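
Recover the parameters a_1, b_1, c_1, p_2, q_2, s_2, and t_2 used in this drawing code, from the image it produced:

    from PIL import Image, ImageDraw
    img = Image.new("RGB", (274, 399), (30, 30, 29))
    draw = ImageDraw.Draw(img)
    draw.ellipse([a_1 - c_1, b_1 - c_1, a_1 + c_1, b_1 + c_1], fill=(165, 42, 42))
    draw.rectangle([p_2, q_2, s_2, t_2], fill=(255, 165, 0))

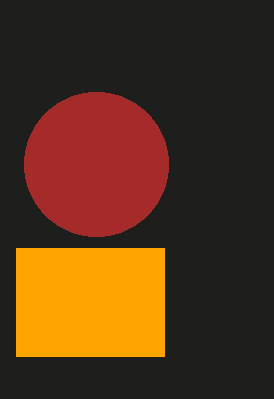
a_1 = 96; b_1 = 164; c_1 = 72; p_2 = 16; q_2 = 248; s_2 = 164; t_2 = 356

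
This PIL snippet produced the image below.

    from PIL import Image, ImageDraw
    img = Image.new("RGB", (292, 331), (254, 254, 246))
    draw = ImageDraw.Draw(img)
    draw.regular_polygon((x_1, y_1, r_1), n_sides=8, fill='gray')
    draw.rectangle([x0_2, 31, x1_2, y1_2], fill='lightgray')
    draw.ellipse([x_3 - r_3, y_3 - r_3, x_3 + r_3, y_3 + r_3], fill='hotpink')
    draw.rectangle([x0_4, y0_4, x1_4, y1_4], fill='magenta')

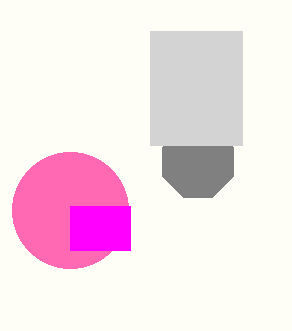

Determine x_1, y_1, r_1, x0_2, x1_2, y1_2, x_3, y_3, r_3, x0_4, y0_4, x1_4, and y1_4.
x_1 = 198
y_1 = 162
r_1 = 38
x0_2 = 150
x1_2 = 242
y1_2 = 145
x_3 = 70
y_3 = 210
r_3 = 58
x0_4 = 70
y0_4 = 206
x1_4 = 130
y1_4 = 250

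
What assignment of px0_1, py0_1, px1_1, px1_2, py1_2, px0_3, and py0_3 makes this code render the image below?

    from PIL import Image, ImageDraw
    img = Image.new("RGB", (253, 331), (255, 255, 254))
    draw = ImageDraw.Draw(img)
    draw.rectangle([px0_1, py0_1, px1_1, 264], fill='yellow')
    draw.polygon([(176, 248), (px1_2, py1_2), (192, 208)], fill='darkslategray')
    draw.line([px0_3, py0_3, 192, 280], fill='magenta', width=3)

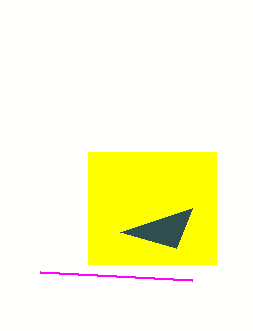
px0_1 = 88; py0_1 = 152; px1_1 = 216; px1_2 = 120; py1_2 = 232; px0_3 = 40; py0_3 = 272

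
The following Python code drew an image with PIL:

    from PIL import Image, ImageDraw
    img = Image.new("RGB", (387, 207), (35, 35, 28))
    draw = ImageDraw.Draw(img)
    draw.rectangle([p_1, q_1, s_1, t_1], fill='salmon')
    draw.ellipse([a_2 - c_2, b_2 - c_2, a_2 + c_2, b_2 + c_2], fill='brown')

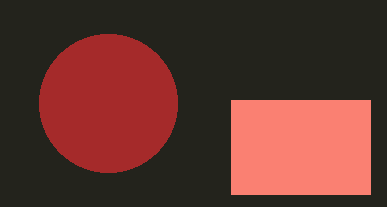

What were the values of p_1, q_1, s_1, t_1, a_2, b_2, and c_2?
p_1 = 231
q_1 = 100
s_1 = 370
t_1 = 194
a_2 = 108
b_2 = 103
c_2 = 69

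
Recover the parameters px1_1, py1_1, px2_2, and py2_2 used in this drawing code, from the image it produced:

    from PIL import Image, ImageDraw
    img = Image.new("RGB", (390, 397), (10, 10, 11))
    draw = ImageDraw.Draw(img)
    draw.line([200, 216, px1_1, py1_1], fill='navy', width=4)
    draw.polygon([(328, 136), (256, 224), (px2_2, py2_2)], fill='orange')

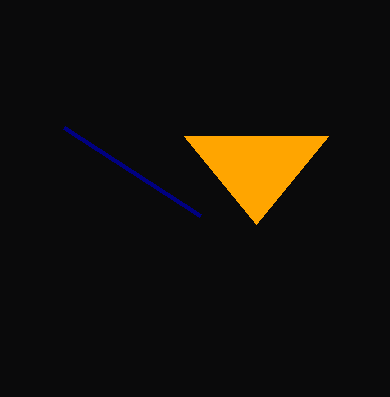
px1_1 = 64
py1_1 = 128
px2_2 = 184
py2_2 = 136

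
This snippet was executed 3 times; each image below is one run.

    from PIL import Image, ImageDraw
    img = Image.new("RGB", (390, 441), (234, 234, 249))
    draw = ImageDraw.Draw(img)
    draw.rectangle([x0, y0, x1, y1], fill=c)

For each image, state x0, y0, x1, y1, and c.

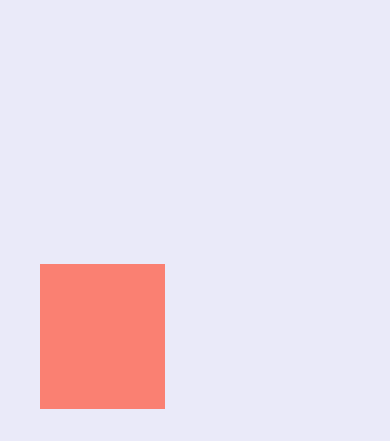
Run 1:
x0 = 40, y0 = 264, x1 = 164, y1 = 408, c = 'salmon'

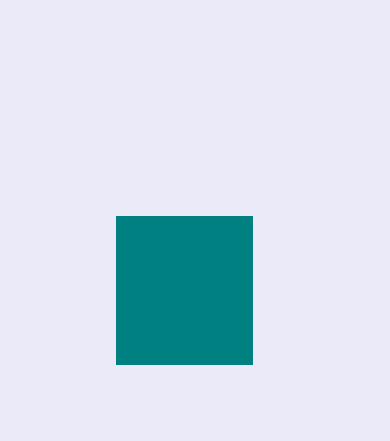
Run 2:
x0 = 116; y0 = 216; x1 = 252; y1 = 364; c = 'teal'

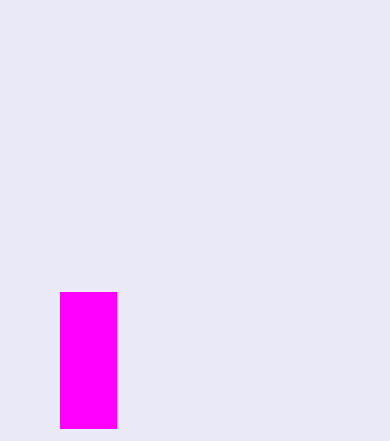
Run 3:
x0 = 60; y0 = 292; x1 = 116; y1 = 428; c = 'magenta'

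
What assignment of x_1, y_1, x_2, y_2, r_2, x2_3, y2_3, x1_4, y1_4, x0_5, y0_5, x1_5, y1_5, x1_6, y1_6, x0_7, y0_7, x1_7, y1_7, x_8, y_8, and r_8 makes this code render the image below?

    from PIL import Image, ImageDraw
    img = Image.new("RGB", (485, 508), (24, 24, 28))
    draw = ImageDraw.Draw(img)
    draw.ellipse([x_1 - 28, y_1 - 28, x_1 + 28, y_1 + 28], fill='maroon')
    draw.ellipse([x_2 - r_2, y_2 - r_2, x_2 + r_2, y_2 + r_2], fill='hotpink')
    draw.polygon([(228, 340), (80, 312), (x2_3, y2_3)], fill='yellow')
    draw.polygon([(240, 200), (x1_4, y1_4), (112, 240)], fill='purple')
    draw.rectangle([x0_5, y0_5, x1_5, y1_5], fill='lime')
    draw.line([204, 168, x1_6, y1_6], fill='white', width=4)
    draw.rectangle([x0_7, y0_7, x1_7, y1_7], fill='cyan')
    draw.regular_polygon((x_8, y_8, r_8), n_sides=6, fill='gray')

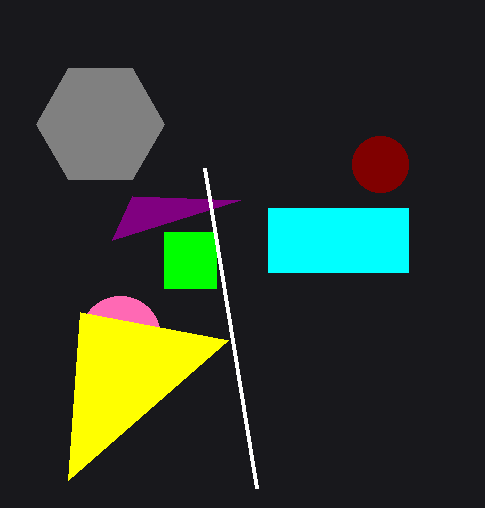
x_1 = 380
y_1 = 164
x_2 = 120
y_2 = 336
r_2 = 40
x2_3 = 68
y2_3 = 480
x1_4 = 132
y1_4 = 196
x0_5 = 164
y0_5 = 232
x1_5 = 216
y1_5 = 288
x1_6 = 256
y1_6 = 488
x0_7 = 268
y0_7 = 208
x1_7 = 408
y1_7 = 272
x_8 = 100
y_8 = 124
r_8 = 64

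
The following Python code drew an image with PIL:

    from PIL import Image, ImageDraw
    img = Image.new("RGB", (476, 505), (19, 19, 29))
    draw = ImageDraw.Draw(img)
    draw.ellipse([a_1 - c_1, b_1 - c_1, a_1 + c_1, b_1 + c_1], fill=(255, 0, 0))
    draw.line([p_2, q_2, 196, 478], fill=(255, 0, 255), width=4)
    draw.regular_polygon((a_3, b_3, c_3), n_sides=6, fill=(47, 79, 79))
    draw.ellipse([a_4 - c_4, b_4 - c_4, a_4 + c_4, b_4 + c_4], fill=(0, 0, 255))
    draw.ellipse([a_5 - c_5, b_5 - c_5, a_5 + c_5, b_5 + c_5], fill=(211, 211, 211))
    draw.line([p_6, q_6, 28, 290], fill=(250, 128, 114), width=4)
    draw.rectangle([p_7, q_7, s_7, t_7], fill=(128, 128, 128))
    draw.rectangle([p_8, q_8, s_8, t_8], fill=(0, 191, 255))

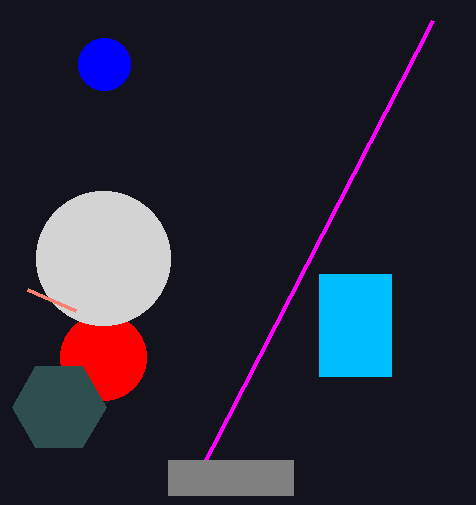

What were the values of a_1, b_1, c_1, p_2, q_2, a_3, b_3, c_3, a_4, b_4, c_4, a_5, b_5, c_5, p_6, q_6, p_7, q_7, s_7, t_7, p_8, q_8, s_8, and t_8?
a_1 = 103
b_1 = 357
c_1 = 43
p_2 = 432
q_2 = 21
a_3 = 59
b_3 = 407
c_3 = 47
a_4 = 104
b_4 = 64
c_4 = 26
a_5 = 103
b_5 = 258
c_5 = 67
p_6 = 76
q_6 = 311
p_7 = 168
q_7 = 460
s_7 = 293
t_7 = 495
p_8 = 319
q_8 = 274
s_8 = 391
t_8 = 376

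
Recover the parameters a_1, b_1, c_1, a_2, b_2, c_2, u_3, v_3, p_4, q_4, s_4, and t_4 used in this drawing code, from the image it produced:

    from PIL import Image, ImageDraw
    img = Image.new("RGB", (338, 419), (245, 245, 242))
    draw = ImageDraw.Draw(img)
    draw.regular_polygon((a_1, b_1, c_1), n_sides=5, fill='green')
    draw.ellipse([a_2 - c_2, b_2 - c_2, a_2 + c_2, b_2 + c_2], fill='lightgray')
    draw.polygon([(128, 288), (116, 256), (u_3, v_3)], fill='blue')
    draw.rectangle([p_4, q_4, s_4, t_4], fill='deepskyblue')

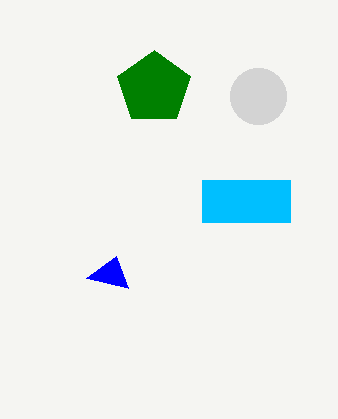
a_1 = 154, b_1 = 88, c_1 = 38, a_2 = 258, b_2 = 96, c_2 = 28, u_3 = 86, v_3 = 278, p_4 = 202, q_4 = 180, s_4 = 290, t_4 = 222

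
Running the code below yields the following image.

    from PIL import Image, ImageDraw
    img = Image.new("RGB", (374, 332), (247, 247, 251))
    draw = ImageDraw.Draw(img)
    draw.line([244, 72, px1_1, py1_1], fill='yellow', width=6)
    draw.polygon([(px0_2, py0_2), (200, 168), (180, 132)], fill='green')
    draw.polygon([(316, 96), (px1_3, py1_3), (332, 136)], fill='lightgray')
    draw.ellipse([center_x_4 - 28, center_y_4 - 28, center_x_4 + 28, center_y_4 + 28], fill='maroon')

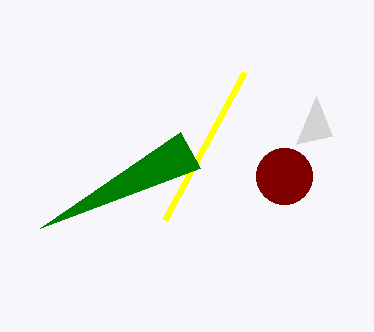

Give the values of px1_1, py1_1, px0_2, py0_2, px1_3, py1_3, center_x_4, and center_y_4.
px1_1 = 164, py1_1 = 220, px0_2 = 40, py0_2 = 228, px1_3 = 296, py1_3 = 144, center_x_4 = 284, center_y_4 = 176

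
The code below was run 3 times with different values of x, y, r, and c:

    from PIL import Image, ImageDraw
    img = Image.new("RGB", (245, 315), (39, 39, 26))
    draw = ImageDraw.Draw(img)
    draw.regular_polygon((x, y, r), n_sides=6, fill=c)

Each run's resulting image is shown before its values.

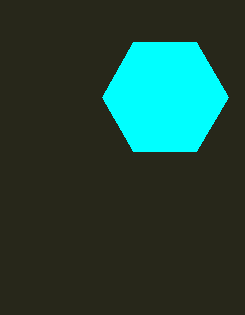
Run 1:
x = 165
y = 97
r = 63
c = 'cyan'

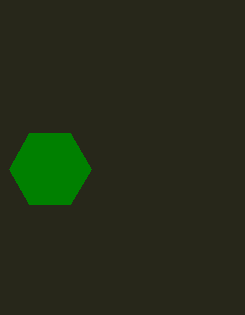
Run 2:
x = 50
y = 169
r = 41
c = 'green'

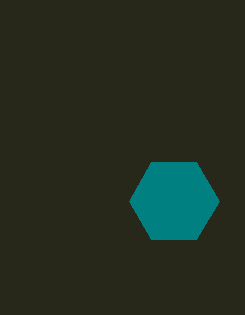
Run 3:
x = 174
y = 201
r = 45
c = 'teal'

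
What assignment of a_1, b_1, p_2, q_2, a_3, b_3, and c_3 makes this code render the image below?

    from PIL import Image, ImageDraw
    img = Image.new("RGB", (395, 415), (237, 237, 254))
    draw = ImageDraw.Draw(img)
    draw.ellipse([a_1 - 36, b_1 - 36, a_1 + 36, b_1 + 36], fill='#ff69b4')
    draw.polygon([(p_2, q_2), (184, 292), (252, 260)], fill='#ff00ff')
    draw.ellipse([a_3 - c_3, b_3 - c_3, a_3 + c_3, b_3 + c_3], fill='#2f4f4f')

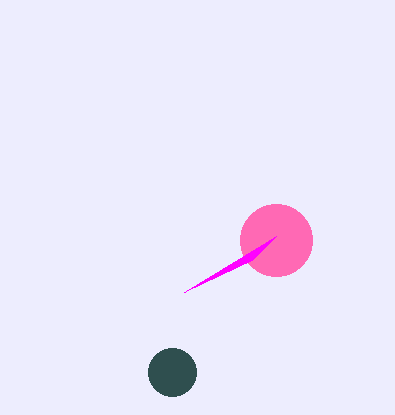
a_1 = 276, b_1 = 240, p_2 = 276, q_2 = 236, a_3 = 172, b_3 = 372, c_3 = 24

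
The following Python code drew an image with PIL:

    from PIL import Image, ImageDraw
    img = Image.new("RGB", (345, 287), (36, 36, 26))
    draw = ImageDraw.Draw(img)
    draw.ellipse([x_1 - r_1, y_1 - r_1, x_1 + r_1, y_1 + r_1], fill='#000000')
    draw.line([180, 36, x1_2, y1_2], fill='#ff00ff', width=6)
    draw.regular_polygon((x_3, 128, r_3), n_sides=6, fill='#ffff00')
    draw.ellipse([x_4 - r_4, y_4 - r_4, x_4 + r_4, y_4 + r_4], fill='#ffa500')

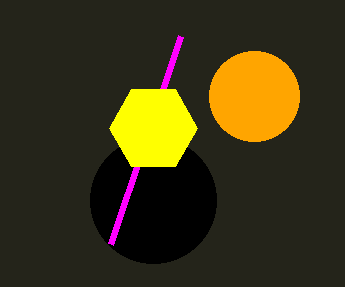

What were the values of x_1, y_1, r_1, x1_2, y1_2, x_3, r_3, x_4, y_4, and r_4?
x_1 = 153; y_1 = 200; r_1 = 63; x1_2 = 110; y1_2 = 244; x_3 = 153; r_3 = 44; x_4 = 254; y_4 = 96; r_4 = 45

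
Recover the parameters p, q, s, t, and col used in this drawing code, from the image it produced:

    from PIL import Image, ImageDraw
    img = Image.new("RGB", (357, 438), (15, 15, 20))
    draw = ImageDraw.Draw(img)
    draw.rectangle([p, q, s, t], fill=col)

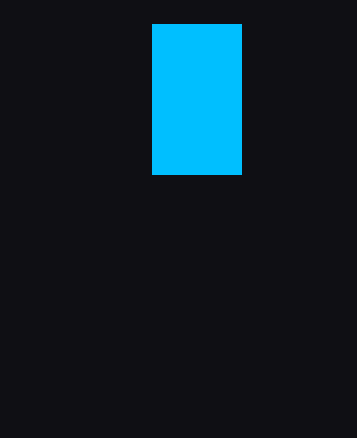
p = 152; q = 24; s = 241; t = 174; col = 'deepskyblue'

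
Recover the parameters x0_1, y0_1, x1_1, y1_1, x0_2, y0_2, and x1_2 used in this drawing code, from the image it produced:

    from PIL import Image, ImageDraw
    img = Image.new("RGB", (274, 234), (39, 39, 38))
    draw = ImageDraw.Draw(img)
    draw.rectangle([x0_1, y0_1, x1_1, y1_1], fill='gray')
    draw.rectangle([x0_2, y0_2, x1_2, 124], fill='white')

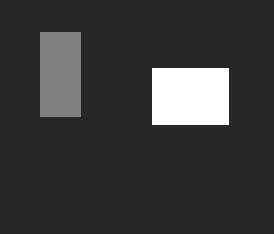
x0_1 = 40; y0_1 = 32; x1_1 = 80; y1_1 = 116; x0_2 = 152; y0_2 = 68; x1_2 = 228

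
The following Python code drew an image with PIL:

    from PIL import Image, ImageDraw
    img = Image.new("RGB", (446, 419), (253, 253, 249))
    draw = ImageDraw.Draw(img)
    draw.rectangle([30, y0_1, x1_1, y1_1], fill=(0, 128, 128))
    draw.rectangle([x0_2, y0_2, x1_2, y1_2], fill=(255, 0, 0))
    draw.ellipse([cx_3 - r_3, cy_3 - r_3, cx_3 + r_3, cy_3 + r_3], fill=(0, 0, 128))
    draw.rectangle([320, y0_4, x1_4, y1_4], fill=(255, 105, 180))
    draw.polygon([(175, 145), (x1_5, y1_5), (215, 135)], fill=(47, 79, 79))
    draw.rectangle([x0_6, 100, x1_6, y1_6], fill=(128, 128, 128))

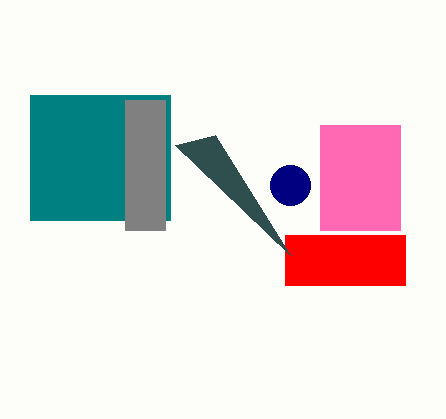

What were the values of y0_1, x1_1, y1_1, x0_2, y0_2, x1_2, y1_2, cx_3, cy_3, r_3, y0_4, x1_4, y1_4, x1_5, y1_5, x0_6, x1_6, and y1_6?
y0_1 = 95, x1_1 = 170, y1_1 = 220, x0_2 = 285, y0_2 = 235, x1_2 = 405, y1_2 = 285, cx_3 = 290, cy_3 = 185, r_3 = 20, y0_4 = 125, x1_4 = 400, y1_4 = 230, x1_5 = 290, y1_5 = 255, x0_6 = 125, x1_6 = 165, y1_6 = 230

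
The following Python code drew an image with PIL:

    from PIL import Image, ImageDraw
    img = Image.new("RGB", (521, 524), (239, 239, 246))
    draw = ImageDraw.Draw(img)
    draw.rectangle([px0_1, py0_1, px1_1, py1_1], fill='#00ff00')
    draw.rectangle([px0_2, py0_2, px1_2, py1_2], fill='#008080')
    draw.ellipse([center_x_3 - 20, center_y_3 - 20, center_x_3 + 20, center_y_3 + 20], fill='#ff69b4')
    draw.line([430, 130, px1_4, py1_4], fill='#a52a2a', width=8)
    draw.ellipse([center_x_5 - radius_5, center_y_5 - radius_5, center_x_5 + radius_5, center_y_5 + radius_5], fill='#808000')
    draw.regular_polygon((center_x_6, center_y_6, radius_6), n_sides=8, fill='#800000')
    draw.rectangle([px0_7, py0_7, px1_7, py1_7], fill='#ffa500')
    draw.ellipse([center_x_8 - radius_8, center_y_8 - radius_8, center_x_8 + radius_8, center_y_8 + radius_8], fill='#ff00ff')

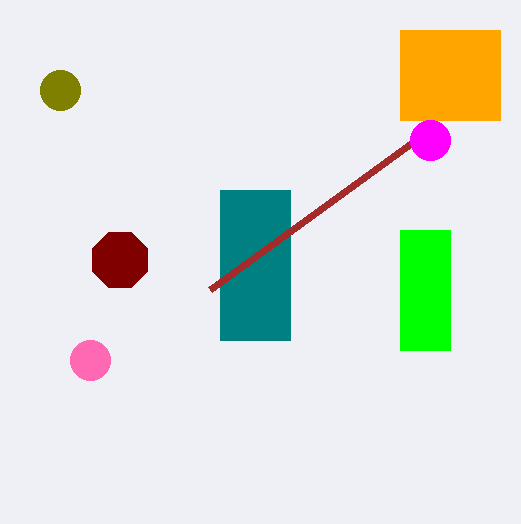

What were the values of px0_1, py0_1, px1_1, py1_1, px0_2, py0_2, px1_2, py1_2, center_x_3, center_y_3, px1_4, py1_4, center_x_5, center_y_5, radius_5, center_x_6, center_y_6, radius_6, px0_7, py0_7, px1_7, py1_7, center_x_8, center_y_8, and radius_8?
px0_1 = 400, py0_1 = 230, px1_1 = 450, py1_1 = 350, px0_2 = 220, py0_2 = 190, px1_2 = 290, py1_2 = 340, center_x_3 = 90, center_y_3 = 360, px1_4 = 210, py1_4 = 290, center_x_5 = 60, center_y_5 = 90, radius_5 = 20, center_x_6 = 120, center_y_6 = 260, radius_6 = 30, px0_7 = 400, py0_7 = 30, px1_7 = 500, py1_7 = 120, center_x_8 = 430, center_y_8 = 140, radius_8 = 20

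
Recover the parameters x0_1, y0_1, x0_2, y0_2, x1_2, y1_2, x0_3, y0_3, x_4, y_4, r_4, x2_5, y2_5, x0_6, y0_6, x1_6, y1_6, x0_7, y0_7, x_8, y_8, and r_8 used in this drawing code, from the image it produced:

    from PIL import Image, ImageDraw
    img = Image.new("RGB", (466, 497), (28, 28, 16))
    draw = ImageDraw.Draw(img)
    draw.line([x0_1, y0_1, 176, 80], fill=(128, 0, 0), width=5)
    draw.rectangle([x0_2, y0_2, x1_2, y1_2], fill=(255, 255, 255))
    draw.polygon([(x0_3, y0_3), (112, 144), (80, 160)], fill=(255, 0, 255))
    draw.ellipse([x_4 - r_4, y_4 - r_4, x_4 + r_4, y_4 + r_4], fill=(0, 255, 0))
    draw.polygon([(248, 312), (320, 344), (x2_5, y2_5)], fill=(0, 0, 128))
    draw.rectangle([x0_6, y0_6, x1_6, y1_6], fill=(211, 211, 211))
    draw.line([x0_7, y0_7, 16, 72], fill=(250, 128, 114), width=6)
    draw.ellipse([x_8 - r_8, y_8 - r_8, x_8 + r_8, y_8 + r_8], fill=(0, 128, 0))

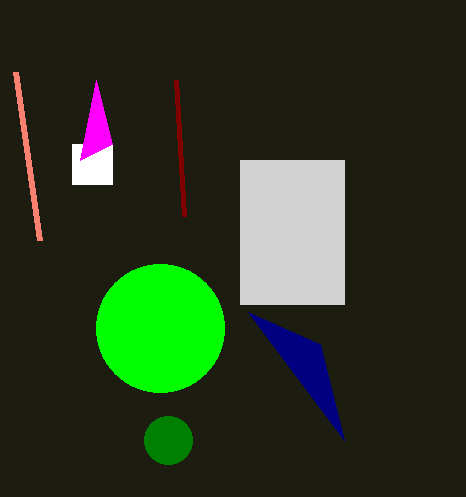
x0_1 = 184
y0_1 = 216
x0_2 = 72
y0_2 = 144
x1_2 = 112
y1_2 = 184
x0_3 = 96
y0_3 = 80
x_4 = 160
y_4 = 328
r_4 = 64
x2_5 = 344
y2_5 = 440
x0_6 = 240
y0_6 = 160
x1_6 = 344
y1_6 = 304
x0_7 = 40
y0_7 = 240
x_8 = 168
y_8 = 440
r_8 = 24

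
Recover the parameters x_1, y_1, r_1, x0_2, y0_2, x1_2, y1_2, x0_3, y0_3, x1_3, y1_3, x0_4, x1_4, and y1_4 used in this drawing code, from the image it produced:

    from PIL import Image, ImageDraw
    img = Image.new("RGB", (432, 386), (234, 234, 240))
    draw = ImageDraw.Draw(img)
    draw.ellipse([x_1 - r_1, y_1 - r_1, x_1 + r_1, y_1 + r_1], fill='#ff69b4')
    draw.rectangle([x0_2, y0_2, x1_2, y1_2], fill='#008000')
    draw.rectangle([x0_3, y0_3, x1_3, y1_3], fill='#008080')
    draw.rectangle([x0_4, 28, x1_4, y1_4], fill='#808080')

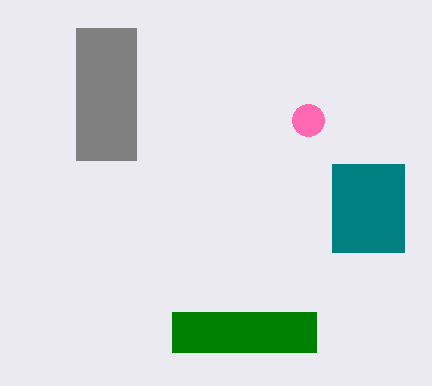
x_1 = 308
y_1 = 120
r_1 = 16
x0_2 = 172
y0_2 = 312
x1_2 = 316
y1_2 = 352
x0_3 = 332
y0_3 = 164
x1_3 = 404
y1_3 = 252
x0_4 = 76
x1_4 = 136
y1_4 = 160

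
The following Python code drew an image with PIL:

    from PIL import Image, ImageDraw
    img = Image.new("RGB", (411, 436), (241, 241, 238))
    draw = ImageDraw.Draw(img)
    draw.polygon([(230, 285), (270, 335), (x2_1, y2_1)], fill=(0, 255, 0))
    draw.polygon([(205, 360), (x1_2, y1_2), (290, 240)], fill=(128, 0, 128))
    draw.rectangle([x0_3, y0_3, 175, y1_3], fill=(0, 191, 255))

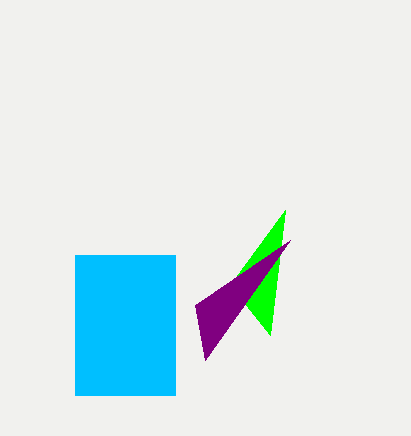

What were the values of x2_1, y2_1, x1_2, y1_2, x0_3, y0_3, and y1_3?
x2_1 = 285
y2_1 = 210
x1_2 = 195
y1_2 = 305
x0_3 = 75
y0_3 = 255
y1_3 = 395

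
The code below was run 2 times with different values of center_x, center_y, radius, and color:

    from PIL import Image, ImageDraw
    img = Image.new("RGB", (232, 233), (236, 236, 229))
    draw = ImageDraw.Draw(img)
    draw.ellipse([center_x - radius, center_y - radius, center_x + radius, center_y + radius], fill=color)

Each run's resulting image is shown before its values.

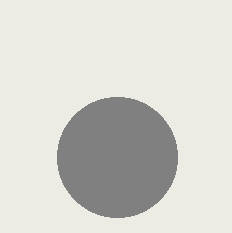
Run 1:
center_x = 117, center_y = 157, radius = 60, color = 'gray'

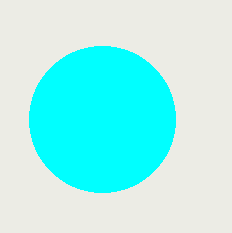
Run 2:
center_x = 102
center_y = 119
radius = 73
color = 'cyan'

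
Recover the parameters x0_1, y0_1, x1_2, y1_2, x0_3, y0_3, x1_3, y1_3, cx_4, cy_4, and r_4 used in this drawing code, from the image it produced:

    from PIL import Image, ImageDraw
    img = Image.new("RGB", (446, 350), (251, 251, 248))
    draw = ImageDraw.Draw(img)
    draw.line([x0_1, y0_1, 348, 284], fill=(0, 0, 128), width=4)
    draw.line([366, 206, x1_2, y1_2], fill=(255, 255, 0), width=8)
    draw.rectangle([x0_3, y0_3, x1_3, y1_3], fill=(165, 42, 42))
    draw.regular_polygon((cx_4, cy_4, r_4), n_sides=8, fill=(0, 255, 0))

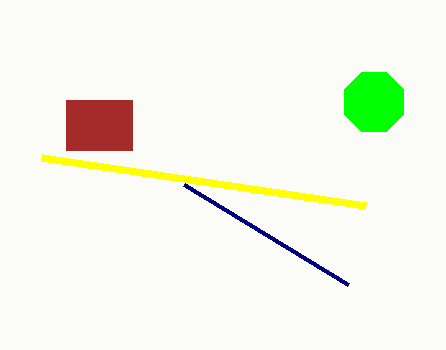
x0_1 = 184, y0_1 = 184, x1_2 = 42, y1_2 = 158, x0_3 = 66, y0_3 = 100, x1_3 = 132, y1_3 = 150, cx_4 = 374, cy_4 = 102, r_4 = 32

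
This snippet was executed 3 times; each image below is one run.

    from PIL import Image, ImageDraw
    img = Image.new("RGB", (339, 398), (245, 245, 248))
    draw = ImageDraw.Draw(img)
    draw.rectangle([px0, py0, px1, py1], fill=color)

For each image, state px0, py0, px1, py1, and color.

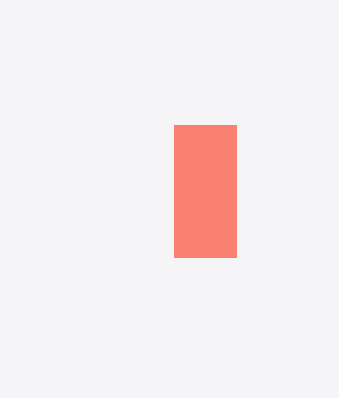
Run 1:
px0 = 174
py0 = 125
px1 = 236
py1 = 257
color = 'salmon'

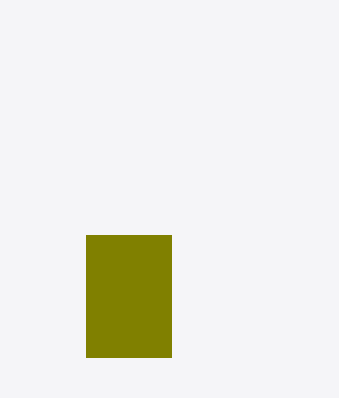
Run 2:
px0 = 86
py0 = 235
px1 = 171
py1 = 357
color = 'olive'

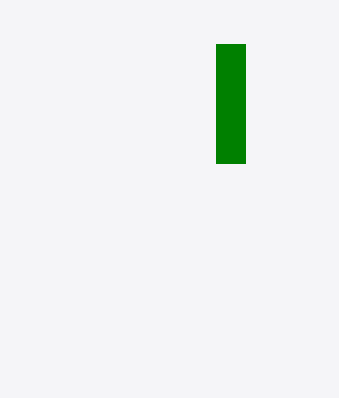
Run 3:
px0 = 216
py0 = 44
px1 = 245
py1 = 163
color = 'green'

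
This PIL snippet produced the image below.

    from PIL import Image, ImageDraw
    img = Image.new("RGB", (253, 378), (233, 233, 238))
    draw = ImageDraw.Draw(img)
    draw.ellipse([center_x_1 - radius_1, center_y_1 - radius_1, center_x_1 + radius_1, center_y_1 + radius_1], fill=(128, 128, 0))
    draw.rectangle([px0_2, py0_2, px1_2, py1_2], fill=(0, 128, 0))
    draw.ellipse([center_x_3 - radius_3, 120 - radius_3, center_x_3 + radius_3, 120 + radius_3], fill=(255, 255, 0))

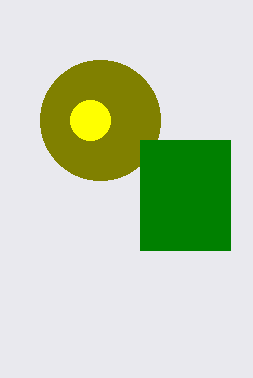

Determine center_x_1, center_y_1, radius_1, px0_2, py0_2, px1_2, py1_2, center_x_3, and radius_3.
center_x_1 = 100, center_y_1 = 120, radius_1 = 60, px0_2 = 140, py0_2 = 140, px1_2 = 230, py1_2 = 250, center_x_3 = 90, radius_3 = 20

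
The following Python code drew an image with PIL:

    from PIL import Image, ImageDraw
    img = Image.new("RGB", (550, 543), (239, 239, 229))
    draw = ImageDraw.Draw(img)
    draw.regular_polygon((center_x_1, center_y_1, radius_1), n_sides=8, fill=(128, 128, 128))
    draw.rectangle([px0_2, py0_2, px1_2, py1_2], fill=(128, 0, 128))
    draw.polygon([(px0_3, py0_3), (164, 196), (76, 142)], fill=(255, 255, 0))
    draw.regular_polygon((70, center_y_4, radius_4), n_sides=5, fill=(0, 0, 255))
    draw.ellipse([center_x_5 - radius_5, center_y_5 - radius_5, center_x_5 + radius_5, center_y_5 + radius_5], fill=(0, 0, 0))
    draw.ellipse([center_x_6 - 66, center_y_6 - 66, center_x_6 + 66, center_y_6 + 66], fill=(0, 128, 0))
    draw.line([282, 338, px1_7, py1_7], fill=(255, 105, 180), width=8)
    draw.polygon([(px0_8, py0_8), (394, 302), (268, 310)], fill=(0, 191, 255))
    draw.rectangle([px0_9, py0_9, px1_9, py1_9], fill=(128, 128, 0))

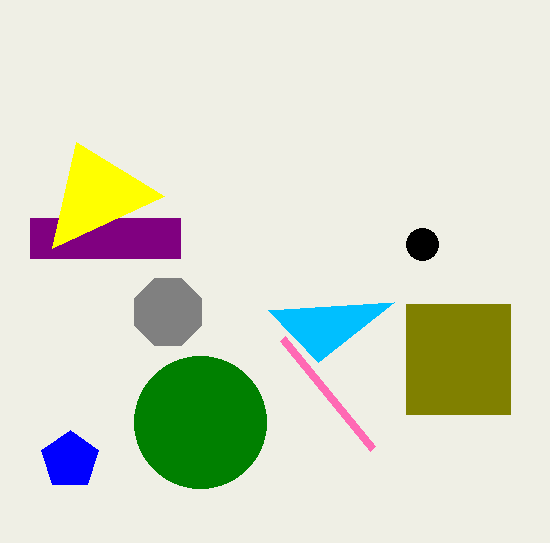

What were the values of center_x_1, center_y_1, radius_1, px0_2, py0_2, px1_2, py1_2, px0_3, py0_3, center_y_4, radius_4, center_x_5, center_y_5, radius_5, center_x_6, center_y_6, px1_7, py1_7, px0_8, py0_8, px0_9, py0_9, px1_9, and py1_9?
center_x_1 = 168; center_y_1 = 312; radius_1 = 36; px0_2 = 30; py0_2 = 218; px1_2 = 180; py1_2 = 258; px0_3 = 52; py0_3 = 248; center_y_4 = 460; radius_4 = 30; center_x_5 = 422; center_y_5 = 244; radius_5 = 16; center_x_6 = 200; center_y_6 = 422; px1_7 = 372; py1_7 = 448; px0_8 = 318; py0_8 = 362; px0_9 = 406; py0_9 = 304; px1_9 = 510; py1_9 = 414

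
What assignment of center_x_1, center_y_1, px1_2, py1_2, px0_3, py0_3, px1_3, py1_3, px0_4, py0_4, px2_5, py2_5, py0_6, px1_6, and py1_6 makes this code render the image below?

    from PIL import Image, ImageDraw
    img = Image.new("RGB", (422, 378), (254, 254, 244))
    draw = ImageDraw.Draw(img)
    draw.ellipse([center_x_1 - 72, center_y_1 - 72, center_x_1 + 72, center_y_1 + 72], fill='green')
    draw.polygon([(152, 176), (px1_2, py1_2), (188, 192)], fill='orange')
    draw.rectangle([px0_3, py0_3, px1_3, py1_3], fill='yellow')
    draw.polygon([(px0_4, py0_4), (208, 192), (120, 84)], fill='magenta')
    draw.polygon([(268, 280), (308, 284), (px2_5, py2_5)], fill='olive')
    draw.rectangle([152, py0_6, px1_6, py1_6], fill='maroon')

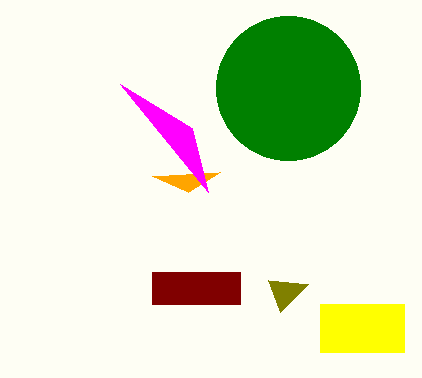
center_x_1 = 288; center_y_1 = 88; px1_2 = 220; py1_2 = 172; px0_3 = 320; py0_3 = 304; px1_3 = 404; py1_3 = 352; px0_4 = 192; py0_4 = 128; px2_5 = 280; py2_5 = 312; py0_6 = 272; px1_6 = 240; py1_6 = 304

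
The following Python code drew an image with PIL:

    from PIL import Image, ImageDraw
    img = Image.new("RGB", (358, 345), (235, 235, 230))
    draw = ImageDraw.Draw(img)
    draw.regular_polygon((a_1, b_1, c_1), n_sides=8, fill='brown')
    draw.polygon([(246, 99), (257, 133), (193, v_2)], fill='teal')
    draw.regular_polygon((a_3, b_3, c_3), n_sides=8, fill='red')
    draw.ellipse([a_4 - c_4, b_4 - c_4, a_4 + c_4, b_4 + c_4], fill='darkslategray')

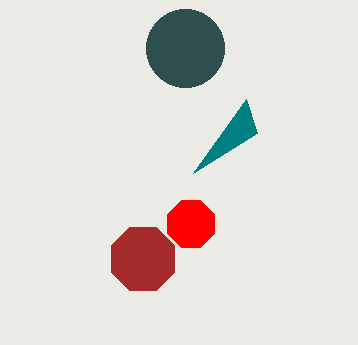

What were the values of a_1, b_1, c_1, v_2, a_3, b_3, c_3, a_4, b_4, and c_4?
a_1 = 143, b_1 = 259, c_1 = 34, v_2 = 173, a_3 = 191, b_3 = 224, c_3 = 25, a_4 = 185, b_4 = 48, c_4 = 39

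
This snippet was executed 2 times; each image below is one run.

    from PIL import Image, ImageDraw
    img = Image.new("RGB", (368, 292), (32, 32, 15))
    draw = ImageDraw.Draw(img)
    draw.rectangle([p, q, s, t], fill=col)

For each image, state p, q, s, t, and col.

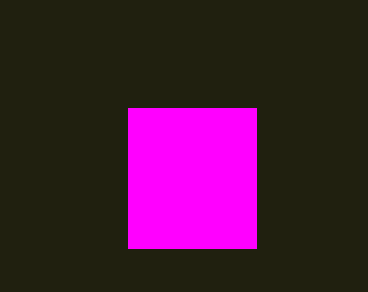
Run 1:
p = 128; q = 108; s = 256; t = 248; col = 'magenta'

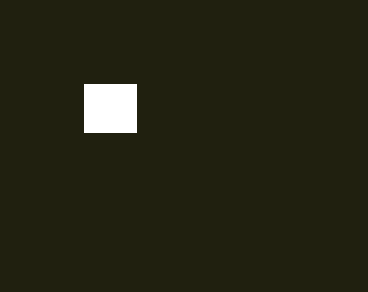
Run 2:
p = 84, q = 84, s = 136, t = 132, col = 'white'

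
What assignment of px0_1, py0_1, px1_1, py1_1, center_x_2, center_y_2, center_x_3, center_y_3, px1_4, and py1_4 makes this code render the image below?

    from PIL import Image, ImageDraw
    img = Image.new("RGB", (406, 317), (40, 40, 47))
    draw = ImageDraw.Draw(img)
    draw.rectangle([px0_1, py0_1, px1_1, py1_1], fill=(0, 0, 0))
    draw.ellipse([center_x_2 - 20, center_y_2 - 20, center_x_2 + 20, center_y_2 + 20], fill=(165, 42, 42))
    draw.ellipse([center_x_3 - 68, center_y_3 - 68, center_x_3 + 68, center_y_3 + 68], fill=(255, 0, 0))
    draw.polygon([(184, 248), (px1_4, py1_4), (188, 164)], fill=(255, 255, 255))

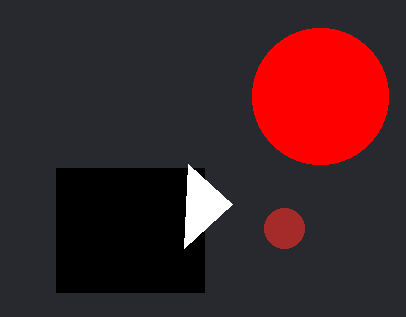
px0_1 = 56, py0_1 = 168, px1_1 = 204, py1_1 = 292, center_x_2 = 284, center_y_2 = 228, center_x_3 = 320, center_y_3 = 96, px1_4 = 232, py1_4 = 204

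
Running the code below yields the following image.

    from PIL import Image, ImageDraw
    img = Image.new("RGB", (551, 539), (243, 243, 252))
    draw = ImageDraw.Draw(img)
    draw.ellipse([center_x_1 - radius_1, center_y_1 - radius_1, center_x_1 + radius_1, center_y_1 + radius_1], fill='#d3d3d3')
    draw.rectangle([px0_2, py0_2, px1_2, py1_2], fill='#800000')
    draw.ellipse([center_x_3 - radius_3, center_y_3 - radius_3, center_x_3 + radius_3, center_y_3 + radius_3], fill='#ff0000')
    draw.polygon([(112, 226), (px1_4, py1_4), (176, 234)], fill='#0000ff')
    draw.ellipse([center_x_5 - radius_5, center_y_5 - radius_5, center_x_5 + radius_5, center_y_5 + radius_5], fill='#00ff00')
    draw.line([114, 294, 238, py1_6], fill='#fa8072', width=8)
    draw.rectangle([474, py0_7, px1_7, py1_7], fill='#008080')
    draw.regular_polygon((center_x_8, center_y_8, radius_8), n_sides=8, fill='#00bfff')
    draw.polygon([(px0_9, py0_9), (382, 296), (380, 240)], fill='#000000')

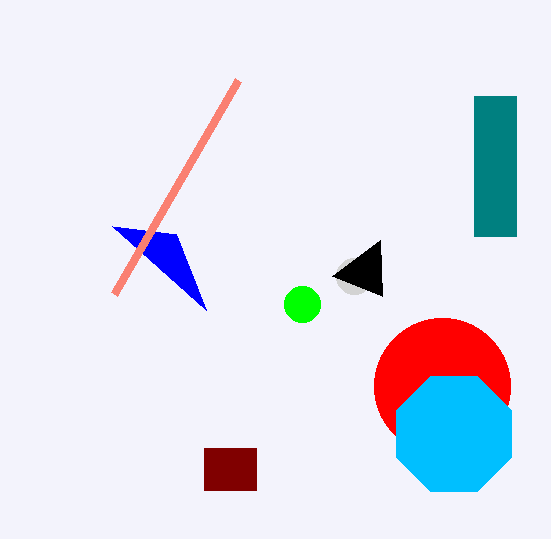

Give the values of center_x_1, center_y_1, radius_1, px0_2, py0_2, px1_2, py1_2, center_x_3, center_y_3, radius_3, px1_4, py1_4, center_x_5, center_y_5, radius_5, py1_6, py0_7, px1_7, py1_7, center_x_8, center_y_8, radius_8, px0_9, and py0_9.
center_x_1 = 354
center_y_1 = 276
radius_1 = 18
px0_2 = 204
py0_2 = 448
px1_2 = 256
py1_2 = 490
center_x_3 = 442
center_y_3 = 386
radius_3 = 68
px1_4 = 206
py1_4 = 310
center_x_5 = 302
center_y_5 = 304
radius_5 = 18
py1_6 = 80
py0_7 = 96
px1_7 = 516
py1_7 = 236
center_x_8 = 454
center_y_8 = 434
radius_8 = 62
px0_9 = 332
py0_9 = 276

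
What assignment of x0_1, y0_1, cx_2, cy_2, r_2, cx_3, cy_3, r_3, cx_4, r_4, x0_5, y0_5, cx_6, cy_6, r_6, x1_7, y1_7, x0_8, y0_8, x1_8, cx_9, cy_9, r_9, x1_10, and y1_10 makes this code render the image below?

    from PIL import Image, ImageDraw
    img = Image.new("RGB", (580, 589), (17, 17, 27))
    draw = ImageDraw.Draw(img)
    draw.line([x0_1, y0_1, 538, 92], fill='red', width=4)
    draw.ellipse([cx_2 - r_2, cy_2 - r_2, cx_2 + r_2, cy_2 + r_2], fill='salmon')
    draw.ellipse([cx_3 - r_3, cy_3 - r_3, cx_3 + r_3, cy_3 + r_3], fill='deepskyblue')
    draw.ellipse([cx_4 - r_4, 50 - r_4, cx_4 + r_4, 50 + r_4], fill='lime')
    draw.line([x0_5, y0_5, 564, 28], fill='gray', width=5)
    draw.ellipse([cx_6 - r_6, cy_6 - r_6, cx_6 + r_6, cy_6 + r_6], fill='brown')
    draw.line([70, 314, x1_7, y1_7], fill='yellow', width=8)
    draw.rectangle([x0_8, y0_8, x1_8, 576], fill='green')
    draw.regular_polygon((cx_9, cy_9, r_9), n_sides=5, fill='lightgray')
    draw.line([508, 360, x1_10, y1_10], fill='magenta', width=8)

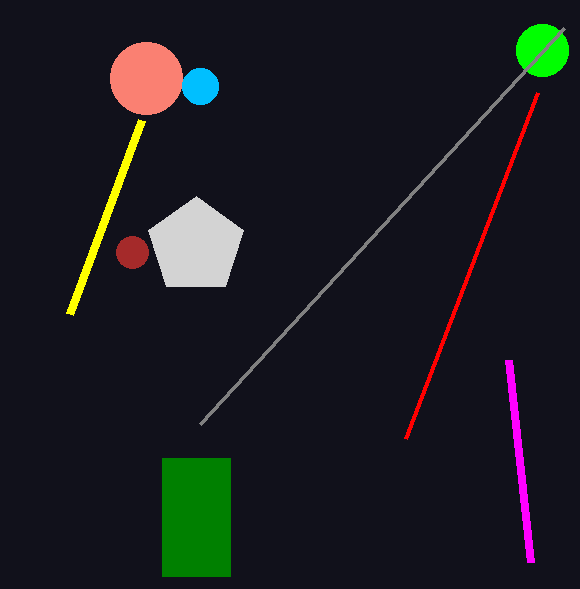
x0_1 = 406; y0_1 = 438; cx_2 = 146; cy_2 = 78; r_2 = 36; cx_3 = 200; cy_3 = 86; r_3 = 18; cx_4 = 542; r_4 = 26; x0_5 = 200; y0_5 = 424; cx_6 = 132; cy_6 = 252; r_6 = 16; x1_7 = 142; y1_7 = 120; x0_8 = 162; y0_8 = 458; x1_8 = 230; cx_9 = 196; cy_9 = 246; r_9 = 50; x1_10 = 530; y1_10 = 562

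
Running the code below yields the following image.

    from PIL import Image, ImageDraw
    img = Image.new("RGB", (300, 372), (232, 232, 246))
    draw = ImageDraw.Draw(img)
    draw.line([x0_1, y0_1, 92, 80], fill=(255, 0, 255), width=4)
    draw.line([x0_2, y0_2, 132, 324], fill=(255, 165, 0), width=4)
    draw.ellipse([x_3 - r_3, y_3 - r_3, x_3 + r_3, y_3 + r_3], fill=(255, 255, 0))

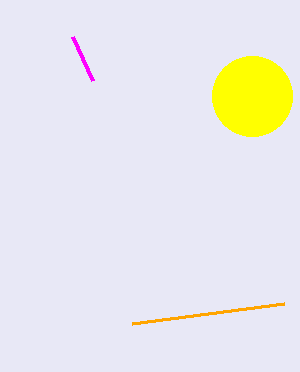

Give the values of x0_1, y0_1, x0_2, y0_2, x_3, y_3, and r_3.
x0_1 = 72
y0_1 = 36
x0_2 = 284
y0_2 = 304
x_3 = 252
y_3 = 96
r_3 = 40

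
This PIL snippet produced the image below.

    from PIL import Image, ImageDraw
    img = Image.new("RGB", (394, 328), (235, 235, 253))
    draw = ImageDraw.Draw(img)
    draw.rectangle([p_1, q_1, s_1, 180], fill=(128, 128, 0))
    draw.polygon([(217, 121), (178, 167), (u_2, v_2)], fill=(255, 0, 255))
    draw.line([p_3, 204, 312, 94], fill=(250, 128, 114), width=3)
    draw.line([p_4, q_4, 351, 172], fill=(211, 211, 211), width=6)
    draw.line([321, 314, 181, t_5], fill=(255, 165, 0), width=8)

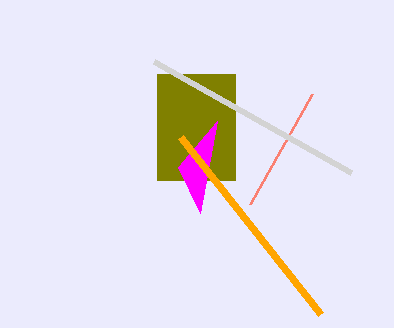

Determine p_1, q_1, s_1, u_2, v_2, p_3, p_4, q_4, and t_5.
p_1 = 157
q_1 = 74
s_1 = 235
u_2 = 200
v_2 = 213
p_3 = 250
p_4 = 154
q_4 = 61
t_5 = 137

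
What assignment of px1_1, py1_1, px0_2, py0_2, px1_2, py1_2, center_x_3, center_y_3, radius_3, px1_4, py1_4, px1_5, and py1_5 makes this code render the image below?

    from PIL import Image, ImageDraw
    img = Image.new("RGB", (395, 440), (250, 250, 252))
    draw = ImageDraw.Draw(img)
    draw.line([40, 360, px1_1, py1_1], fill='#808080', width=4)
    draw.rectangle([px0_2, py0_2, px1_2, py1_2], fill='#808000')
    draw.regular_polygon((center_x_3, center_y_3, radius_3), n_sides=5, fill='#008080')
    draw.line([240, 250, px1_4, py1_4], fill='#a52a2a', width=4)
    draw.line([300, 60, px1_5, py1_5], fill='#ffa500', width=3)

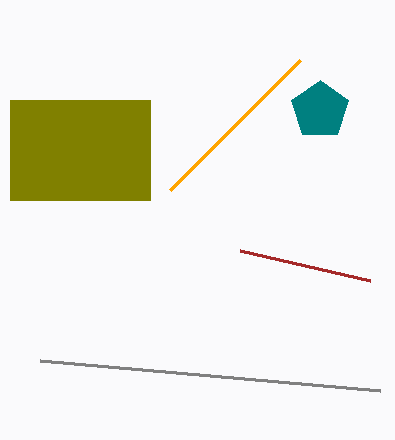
px1_1 = 380; py1_1 = 390; px0_2 = 10; py0_2 = 100; px1_2 = 150; py1_2 = 200; center_x_3 = 320; center_y_3 = 110; radius_3 = 30; px1_4 = 370; py1_4 = 280; px1_5 = 170; py1_5 = 190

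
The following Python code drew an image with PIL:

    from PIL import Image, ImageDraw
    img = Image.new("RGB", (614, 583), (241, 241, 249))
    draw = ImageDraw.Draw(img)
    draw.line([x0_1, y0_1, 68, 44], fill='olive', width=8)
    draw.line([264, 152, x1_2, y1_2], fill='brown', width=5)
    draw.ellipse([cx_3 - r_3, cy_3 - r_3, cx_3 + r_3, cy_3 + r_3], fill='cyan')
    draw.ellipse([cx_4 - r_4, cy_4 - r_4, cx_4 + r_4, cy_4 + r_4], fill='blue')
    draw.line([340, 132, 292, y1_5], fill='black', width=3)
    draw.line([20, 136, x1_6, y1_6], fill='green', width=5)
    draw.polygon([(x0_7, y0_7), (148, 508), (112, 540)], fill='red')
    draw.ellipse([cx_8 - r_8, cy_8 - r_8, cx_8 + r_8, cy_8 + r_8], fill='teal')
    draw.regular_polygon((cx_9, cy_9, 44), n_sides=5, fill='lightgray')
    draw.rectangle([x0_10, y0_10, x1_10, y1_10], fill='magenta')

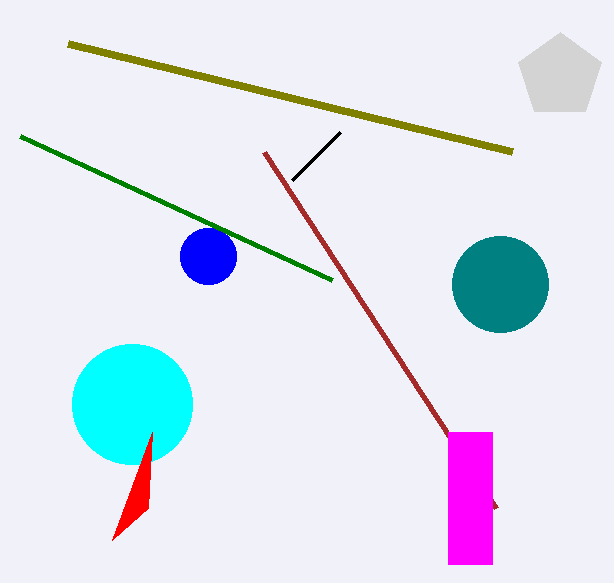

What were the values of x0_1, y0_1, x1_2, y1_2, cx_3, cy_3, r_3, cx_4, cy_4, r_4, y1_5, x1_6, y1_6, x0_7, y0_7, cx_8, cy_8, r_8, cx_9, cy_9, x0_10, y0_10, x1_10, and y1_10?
x0_1 = 512, y0_1 = 152, x1_2 = 496, y1_2 = 508, cx_3 = 132, cy_3 = 404, r_3 = 60, cx_4 = 208, cy_4 = 256, r_4 = 28, y1_5 = 180, x1_6 = 332, y1_6 = 280, x0_7 = 152, y0_7 = 432, cx_8 = 500, cy_8 = 284, r_8 = 48, cx_9 = 560, cy_9 = 76, x0_10 = 448, y0_10 = 432, x1_10 = 492, y1_10 = 564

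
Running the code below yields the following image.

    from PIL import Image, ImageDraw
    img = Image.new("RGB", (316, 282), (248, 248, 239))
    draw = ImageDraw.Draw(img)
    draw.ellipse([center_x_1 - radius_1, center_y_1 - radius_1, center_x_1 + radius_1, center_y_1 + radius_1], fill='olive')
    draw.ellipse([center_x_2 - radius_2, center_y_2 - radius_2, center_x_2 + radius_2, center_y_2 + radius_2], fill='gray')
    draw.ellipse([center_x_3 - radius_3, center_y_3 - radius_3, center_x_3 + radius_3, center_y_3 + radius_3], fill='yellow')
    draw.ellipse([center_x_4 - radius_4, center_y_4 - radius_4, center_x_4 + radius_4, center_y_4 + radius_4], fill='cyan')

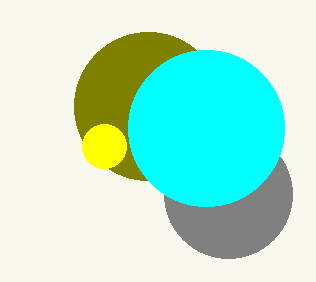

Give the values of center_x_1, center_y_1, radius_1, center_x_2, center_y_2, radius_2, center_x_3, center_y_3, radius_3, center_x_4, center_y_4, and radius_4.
center_x_1 = 148
center_y_1 = 106
radius_1 = 74
center_x_2 = 228
center_y_2 = 194
radius_2 = 64
center_x_3 = 104
center_y_3 = 146
radius_3 = 22
center_x_4 = 206
center_y_4 = 128
radius_4 = 78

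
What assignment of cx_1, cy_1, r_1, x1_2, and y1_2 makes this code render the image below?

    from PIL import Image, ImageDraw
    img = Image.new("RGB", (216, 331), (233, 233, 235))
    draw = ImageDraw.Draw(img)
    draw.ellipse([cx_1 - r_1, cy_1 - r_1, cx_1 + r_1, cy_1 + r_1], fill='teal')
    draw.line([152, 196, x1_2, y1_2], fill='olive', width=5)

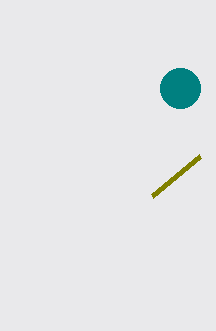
cx_1 = 180, cy_1 = 88, r_1 = 20, x1_2 = 200, y1_2 = 156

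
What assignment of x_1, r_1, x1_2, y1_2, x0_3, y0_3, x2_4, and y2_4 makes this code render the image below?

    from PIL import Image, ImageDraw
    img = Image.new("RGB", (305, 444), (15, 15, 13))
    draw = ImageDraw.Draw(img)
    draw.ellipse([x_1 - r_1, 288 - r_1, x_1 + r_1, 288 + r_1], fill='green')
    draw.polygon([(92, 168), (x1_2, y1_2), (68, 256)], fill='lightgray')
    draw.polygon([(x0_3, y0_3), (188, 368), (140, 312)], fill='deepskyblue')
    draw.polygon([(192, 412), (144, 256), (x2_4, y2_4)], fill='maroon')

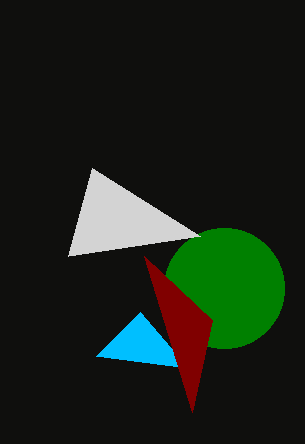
x_1 = 224; r_1 = 60; x1_2 = 200; y1_2 = 236; x0_3 = 96; y0_3 = 356; x2_4 = 212; y2_4 = 320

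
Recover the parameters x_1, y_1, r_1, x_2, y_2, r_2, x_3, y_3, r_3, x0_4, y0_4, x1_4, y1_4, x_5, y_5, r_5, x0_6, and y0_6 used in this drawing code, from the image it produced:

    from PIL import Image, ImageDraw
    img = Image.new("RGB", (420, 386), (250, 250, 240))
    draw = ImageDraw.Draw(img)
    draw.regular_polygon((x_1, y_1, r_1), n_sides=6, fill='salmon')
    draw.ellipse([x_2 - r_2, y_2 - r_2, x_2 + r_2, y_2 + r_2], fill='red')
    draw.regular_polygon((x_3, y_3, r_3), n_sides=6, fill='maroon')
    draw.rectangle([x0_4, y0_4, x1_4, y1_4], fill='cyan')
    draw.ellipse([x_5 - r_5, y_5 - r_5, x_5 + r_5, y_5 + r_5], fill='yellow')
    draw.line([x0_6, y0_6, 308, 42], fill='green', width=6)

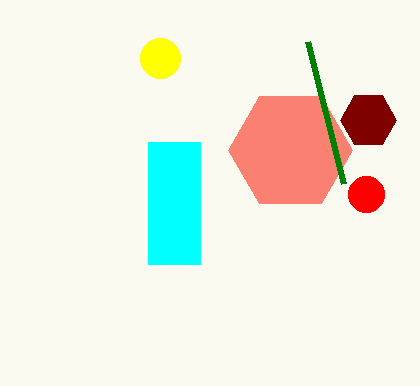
x_1 = 290, y_1 = 150, r_1 = 62, x_2 = 366, y_2 = 194, r_2 = 18, x_3 = 368, y_3 = 120, r_3 = 28, x0_4 = 148, y0_4 = 142, x1_4 = 200, y1_4 = 264, x_5 = 160, y_5 = 58, r_5 = 20, x0_6 = 344, y0_6 = 184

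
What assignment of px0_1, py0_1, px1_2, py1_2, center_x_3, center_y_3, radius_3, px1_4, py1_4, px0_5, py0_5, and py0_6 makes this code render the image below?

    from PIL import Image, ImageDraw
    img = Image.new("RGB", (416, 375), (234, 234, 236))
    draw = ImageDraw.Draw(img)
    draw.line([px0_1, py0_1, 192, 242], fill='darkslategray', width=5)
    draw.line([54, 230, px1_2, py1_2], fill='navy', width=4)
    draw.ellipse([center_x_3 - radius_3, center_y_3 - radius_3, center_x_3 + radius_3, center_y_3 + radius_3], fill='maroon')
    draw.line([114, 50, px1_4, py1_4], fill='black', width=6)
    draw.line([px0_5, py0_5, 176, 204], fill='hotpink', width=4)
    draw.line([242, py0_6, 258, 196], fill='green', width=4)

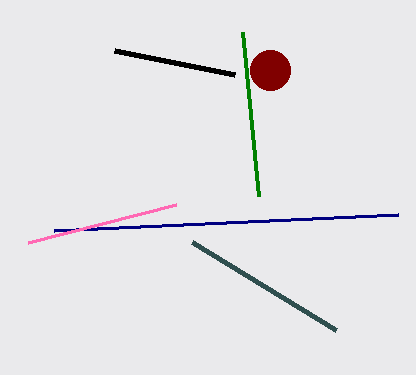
px0_1 = 336, py0_1 = 330, px1_2 = 398, py1_2 = 214, center_x_3 = 270, center_y_3 = 70, radius_3 = 20, px1_4 = 234, py1_4 = 74, px0_5 = 28, py0_5 = 242, py0_6 = 32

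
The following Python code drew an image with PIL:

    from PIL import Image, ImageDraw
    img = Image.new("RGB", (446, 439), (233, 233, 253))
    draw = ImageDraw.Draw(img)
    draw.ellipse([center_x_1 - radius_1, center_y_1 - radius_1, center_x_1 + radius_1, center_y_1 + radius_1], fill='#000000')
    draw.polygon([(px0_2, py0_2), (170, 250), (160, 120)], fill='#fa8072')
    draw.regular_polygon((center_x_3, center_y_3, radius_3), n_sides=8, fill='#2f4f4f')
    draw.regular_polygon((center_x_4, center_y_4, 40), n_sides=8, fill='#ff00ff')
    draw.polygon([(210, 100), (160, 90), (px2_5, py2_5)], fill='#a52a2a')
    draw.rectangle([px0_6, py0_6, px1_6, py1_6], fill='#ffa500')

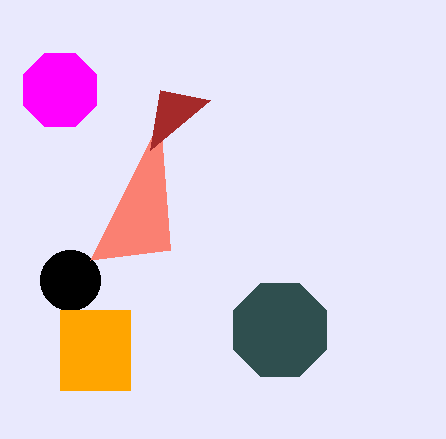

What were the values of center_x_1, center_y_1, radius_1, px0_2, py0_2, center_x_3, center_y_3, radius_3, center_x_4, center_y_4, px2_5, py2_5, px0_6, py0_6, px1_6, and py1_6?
center_x_1 = 70, center_y_1 = 280, radius_1 = 30, px0_2 = 90, py0_2 = 260, center_x_3 = 280, center_y_3 = 330, radius_3 = 50, center_x_4 = 60, center_y_4 = 90, px2_5 = 150, py2_5 = 150, px0_6 = 60, py0_6 = 310, px1_6 = 130, py1_6 = 390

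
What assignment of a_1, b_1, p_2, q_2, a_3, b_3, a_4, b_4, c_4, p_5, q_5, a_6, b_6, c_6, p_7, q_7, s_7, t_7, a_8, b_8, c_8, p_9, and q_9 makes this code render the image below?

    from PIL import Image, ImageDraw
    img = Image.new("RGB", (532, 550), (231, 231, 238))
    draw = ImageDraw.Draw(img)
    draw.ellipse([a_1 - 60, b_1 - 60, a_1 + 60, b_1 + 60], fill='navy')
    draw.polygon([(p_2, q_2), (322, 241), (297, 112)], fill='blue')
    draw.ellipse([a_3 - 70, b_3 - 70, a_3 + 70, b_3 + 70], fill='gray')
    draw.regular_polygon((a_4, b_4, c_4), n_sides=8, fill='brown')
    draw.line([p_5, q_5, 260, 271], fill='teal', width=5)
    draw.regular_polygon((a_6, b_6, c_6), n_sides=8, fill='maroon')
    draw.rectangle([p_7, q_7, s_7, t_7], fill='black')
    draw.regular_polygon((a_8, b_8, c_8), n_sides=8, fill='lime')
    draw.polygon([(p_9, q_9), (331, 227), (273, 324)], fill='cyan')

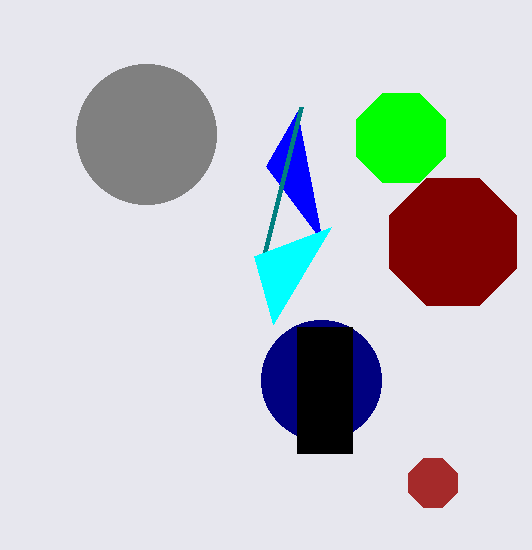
a_1 = 321; b_1 = 380; p_2 = 266; q_2 = 166; a_3 = 146; b_3 = 134; a_4 = 433; b_4 = 483; c_4 = 26; p_5 = 301; q_5 = 107; a_6 = 453; b_6 = 242; c_6 = 69; p_7 = 297; q_7 = 327; s_7 = 352; t_7 = 453; a_8 = 401; b_8 = 138; c_8 = 48; p_9 = 254; q_9 = 256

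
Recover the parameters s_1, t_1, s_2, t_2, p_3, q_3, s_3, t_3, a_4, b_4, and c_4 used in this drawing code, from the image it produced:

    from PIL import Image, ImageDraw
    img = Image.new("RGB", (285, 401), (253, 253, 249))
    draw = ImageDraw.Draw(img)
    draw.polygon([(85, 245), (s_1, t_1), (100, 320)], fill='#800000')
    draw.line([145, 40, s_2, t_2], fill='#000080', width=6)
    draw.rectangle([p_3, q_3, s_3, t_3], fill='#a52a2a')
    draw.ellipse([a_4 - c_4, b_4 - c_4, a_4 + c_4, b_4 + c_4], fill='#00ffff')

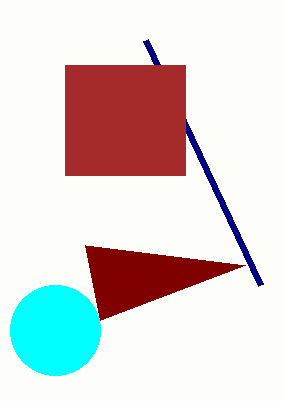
s_1 = 245, t_1 = 265, s_2 = 260, t_2 = 285, p_3 = 65, q_3 = 65, s_3 = 185, t_3 = 175, a_4 = 55, b_4 = 330, c_4 = 45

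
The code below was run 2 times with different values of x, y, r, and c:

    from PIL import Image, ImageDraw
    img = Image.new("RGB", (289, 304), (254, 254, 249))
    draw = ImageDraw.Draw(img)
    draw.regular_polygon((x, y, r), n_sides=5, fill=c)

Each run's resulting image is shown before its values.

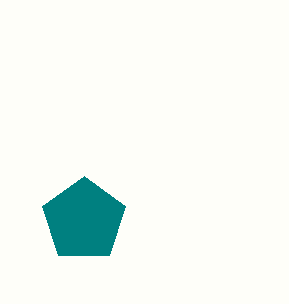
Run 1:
x = 84, y = 220, r = 44, c = 'teal'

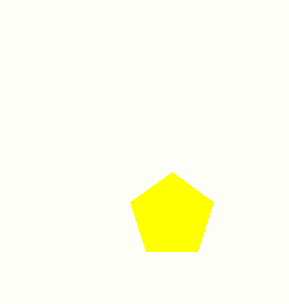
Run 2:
x = 172, y = 216, r = 44, c = 'yellow'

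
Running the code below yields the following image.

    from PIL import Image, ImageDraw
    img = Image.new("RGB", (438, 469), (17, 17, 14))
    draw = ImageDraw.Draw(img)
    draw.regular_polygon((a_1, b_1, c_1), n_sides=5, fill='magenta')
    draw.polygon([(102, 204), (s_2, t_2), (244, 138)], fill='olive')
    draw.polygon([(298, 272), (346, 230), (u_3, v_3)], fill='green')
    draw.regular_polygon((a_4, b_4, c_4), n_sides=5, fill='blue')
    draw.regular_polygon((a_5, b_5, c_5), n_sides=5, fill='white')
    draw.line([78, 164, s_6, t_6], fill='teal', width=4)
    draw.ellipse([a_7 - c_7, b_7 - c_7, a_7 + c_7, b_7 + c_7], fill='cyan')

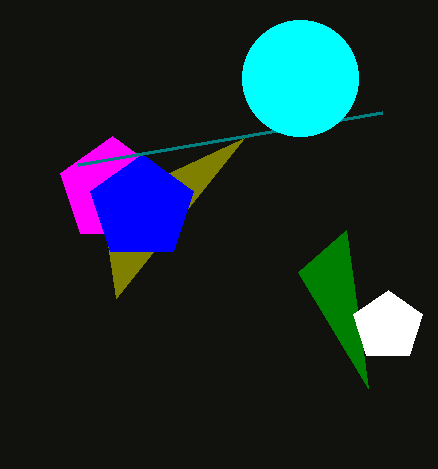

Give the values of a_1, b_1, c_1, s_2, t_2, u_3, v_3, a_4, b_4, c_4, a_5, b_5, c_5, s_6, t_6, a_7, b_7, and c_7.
a_1 = 112; b_1 = 190; c_1 = 54; s_2 = 116; t_2 = 298; u_3 = 368; v_3 = 388; a_4 = 142; b_4 = 208; c_4 = 54; a_5 = 388; b_5 = 326; c_5 = 36; s_6 = 382; t_6 = 112; a_7 = 300; b_7 = 78; c_7 = 58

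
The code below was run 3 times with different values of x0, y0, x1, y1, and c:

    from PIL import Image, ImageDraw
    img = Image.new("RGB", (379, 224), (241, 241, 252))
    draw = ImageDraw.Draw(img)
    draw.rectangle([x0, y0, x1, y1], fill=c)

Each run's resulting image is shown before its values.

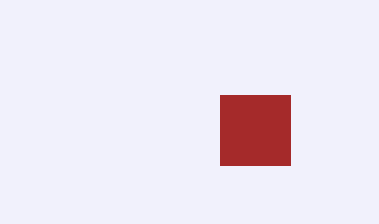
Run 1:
x0 = 220
y0 = 95
x1 = 290
y1 = 165
c = 'brown'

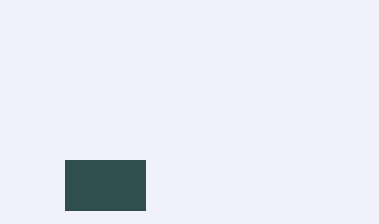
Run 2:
x0 = 65, y0 = 160, x1 = 145, y1 = 210, c = 'darkslategray'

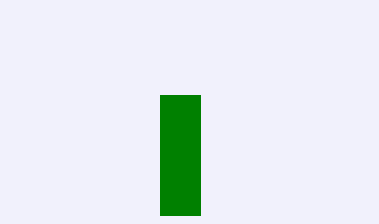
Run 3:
x0 = 160; y0 = 95; x1 = 200; y1 = 215; c = 'green'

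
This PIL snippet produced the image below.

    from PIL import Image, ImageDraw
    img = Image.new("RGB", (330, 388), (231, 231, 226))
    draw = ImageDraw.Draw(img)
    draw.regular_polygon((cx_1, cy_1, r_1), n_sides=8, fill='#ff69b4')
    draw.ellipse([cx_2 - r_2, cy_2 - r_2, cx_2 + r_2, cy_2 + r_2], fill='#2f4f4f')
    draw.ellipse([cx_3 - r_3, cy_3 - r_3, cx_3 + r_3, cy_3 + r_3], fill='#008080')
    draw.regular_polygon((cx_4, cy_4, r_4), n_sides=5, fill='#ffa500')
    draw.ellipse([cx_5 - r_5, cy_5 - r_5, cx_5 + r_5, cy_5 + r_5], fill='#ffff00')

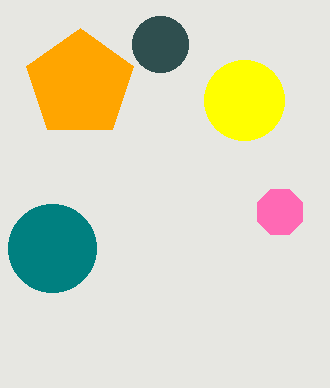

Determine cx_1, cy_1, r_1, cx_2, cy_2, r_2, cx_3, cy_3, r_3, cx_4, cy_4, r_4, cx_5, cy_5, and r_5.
cx_1 = 280; cy_1 = 212; r_1 = 24; cx_2 = 160; cy_2 = 44; r_2 = 28; cx_3 = 52; cy_3 = 248; r_3 = 44; cx_4 = 80; cy_4 = 84; r_4 = 56; cx_5 = 244; cy_5 = 100; r_5 = 40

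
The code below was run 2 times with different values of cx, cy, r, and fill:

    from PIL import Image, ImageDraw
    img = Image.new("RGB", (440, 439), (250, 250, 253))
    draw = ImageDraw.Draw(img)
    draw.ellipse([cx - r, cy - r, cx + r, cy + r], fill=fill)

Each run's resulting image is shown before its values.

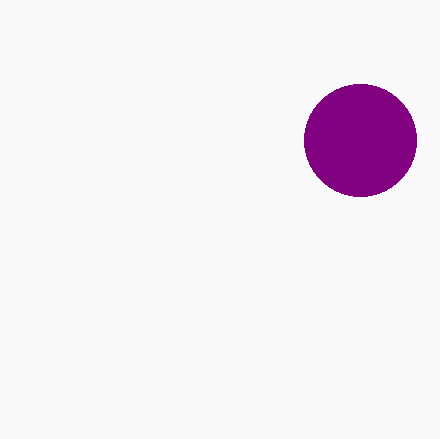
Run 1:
cx = 360, cy = 140, r = 56, fill = 'purple'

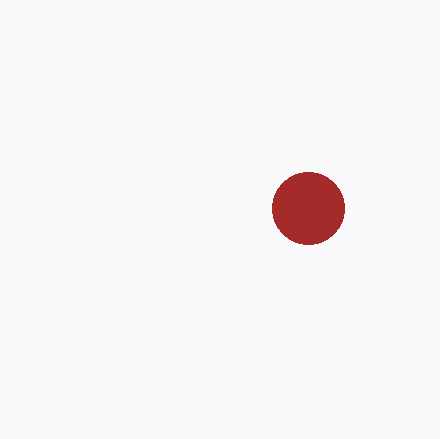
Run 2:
cx = 308, cy = 208, r = 36, fill = 'brown'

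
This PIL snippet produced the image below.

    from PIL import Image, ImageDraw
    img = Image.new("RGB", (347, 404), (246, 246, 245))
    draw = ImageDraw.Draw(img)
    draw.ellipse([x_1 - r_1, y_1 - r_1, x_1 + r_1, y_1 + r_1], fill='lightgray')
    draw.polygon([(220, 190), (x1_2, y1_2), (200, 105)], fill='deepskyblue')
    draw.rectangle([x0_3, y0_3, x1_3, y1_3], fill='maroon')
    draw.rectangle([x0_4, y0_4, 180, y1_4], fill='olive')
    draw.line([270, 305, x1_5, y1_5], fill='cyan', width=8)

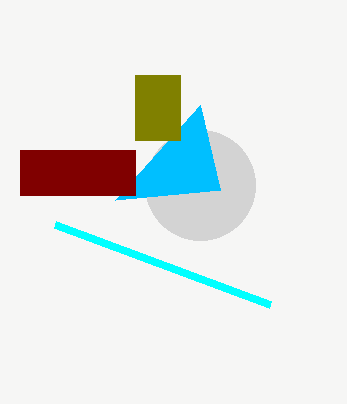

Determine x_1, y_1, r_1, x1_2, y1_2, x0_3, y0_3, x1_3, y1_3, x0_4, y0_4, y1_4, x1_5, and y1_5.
x_1 = 200, y_1 = 185, r_1 = 55, x1_2 = 115, y1_2 = 200, x0_3 = 20, y0_3 = 150, x1_3 = 135, y1_3 = 195, x0_4 = 135, y0_4 = 75, y1_4 = 140, x1_5 = 55, y1_5 = 225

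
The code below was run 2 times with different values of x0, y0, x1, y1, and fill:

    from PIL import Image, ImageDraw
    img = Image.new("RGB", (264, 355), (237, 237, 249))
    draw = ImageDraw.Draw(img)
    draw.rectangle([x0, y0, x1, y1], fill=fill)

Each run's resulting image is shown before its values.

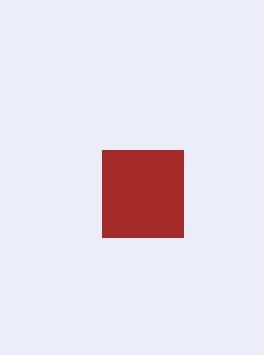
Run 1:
x0 = 102; y0 = 150; x1 = 183; y1 = 237; fill = 'brown'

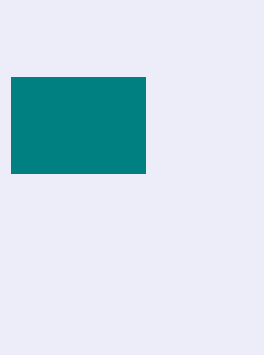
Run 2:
x0 = 11, y0 = 77, x1 = 145, y1 = 173, fill = 'teal'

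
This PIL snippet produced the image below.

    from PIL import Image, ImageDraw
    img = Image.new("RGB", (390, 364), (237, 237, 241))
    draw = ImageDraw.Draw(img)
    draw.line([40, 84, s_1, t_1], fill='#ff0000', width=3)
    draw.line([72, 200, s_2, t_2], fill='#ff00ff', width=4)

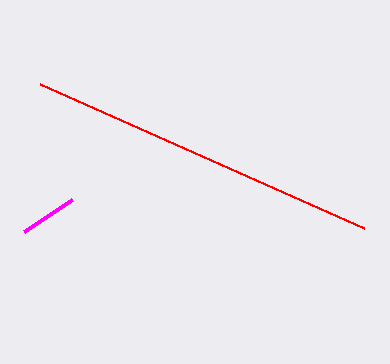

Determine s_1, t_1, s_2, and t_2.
s_1 = 364
t_1 = 228
s_2 = 24
t_2 = 232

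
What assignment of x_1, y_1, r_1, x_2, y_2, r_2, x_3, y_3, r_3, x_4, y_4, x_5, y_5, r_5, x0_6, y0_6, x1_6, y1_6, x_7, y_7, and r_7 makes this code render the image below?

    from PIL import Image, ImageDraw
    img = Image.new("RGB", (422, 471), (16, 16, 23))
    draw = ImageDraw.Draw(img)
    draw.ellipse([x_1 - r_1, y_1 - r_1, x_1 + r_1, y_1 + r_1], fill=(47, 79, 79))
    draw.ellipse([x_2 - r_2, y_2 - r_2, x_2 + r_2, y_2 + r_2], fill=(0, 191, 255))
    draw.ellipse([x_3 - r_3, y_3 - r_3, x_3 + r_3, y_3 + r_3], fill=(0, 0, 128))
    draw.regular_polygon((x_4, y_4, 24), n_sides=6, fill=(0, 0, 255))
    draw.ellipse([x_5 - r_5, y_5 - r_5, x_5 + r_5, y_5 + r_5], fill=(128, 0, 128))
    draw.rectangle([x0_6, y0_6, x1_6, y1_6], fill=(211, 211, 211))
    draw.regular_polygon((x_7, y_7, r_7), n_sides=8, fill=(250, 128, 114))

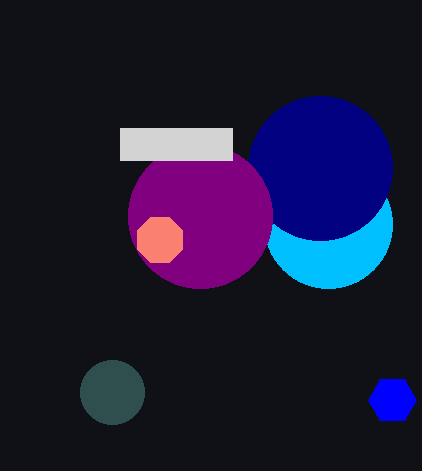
x_1 = 112, y_1 = 392, r_1 = 32, x_2 = 328, y_2 = 224, r_2 = 64, x_3 = 320, y_3 = 168, r_3 = 72, x_4 = 392, y_4 = 400, x_5 = 200, y_5 = 216, r_5 = 72, x0_6 = 120, y0_6 = 128, x1_6 = 232, y1_6 = 160, x_7 = 160, y_7 = 240, r_7 = 24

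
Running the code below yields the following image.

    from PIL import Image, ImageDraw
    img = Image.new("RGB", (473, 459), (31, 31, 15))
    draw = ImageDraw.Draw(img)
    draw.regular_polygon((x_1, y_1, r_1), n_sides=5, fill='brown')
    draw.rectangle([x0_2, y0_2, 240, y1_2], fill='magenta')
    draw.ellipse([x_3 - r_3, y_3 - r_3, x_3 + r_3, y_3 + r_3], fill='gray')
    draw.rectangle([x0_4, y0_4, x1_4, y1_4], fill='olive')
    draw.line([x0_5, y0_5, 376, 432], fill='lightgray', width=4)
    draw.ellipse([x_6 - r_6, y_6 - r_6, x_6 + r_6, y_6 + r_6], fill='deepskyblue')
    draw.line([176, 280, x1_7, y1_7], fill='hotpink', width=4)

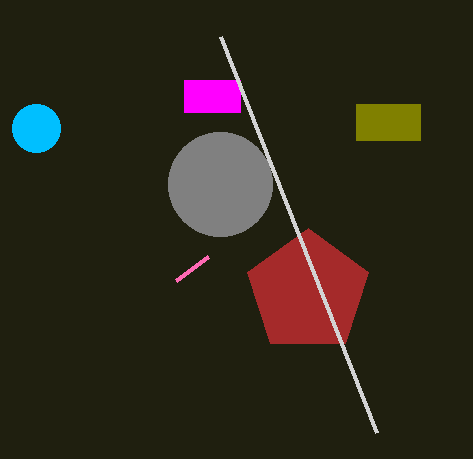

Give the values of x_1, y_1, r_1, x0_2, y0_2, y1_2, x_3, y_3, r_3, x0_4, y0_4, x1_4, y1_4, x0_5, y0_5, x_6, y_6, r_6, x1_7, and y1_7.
x_1 = 308, y_1 = 292, r_1 = 64, x0_2 = 184, y0_2 = 80, y1_2 = 112, x_3 = 220, y_3 = 184, r_3 = 52, x0_4 = 356, y0_4 = 104, x1_4 = 420, y1_4 = 140, x0_5 = 220, y0_5 = 36, x_6 = 36, y_6 = 128, r_6 = 24, x1_7 = 208, y1_7 = 256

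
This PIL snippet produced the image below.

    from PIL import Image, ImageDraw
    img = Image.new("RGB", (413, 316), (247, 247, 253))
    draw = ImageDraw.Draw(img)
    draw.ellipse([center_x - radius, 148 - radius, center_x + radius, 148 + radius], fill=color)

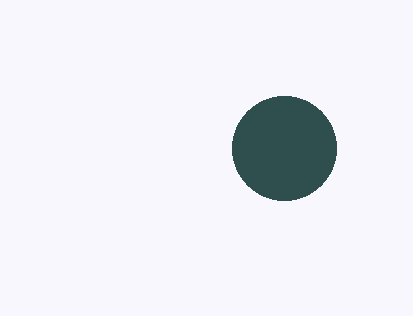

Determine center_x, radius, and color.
center_x = 284, radius = 52, color = 'darkslategray'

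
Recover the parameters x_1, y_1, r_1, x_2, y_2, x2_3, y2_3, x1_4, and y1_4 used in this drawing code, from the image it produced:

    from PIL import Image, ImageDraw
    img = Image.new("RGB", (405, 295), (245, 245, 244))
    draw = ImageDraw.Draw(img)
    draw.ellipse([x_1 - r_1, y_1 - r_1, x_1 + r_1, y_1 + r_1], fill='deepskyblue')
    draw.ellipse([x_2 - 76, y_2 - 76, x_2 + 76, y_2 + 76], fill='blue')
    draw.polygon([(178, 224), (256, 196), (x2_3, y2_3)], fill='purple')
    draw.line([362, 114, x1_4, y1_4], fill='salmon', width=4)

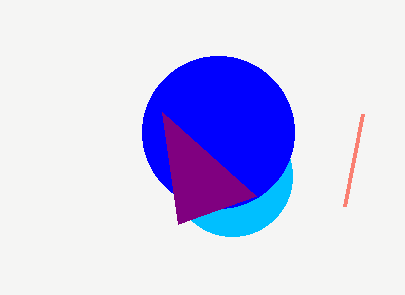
x_1 = 232; y_1 = 176; r_1 = 60; x_2 = 218; y_2 = 132; x2_3 = 162; y2_3 = 112; x1_4 = 344; y1_4 = 206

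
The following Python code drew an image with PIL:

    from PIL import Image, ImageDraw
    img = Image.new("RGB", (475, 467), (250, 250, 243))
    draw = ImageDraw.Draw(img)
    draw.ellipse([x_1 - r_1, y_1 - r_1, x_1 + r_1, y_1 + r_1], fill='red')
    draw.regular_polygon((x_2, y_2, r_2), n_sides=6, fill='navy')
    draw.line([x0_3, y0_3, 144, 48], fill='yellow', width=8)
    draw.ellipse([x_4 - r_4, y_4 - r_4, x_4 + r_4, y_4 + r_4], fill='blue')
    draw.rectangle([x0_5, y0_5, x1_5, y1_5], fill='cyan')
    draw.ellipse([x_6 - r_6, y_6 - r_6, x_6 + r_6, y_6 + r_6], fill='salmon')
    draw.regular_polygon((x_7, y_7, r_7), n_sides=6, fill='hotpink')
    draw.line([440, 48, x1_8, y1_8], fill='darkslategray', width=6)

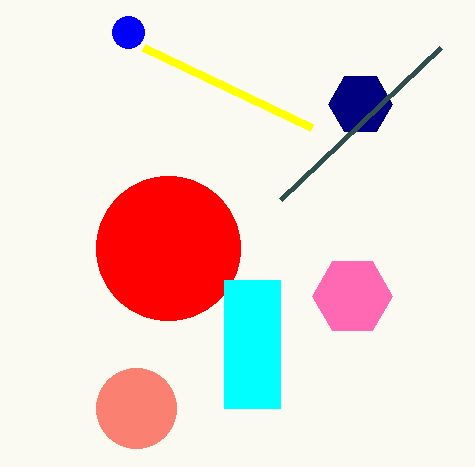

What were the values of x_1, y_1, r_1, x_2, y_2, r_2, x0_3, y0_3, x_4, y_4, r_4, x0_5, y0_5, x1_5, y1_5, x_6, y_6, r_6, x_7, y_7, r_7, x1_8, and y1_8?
x_1 = 168; y_1 = 248; r_1 = 72; x_2 = 360; y_2 = 104; r_2 = 32; x0_3 = 312; y0_3 = 128; x_4 = 128; y_4 = 32; r_4 = 16; x0_5 = 224; y0_5 = 280; x1_5 = 280; y1_5 = 408; x_6 = 136; y_6 = 408; r_6 = 40; x_7 = 352; y_7 = 296; r_7 = 40; x1_8 = 280; y1_8 = 200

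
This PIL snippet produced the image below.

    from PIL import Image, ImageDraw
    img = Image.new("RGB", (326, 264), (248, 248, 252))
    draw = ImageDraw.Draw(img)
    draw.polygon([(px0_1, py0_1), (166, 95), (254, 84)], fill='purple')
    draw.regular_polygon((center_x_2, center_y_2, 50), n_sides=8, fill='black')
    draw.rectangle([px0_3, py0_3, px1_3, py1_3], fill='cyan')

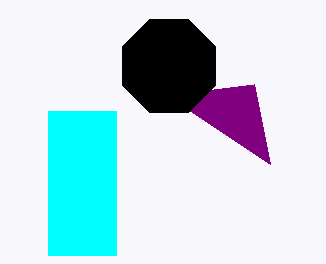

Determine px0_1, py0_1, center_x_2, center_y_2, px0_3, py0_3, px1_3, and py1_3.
px0_1 = 270
py0_1 = 164
center_x_2 = 169
center_y_2 = 66
px0_3 = 48
py0_3 = 111
px1_3 = 116
py1_3 = 255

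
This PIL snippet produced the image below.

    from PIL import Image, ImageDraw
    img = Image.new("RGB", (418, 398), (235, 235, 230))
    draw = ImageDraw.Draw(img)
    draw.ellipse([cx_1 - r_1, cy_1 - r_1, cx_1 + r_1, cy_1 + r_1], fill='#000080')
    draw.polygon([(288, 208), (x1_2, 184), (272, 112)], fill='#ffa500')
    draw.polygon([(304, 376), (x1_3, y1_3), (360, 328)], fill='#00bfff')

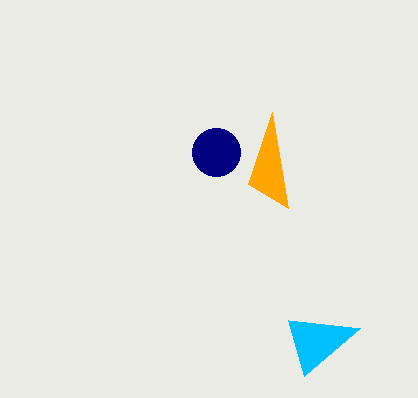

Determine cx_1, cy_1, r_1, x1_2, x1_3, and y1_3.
cx_1 = 216
cy_1 = 152
r_1 = 24
x1_2 = 248
x1_3 = 288
y1_3 = 320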